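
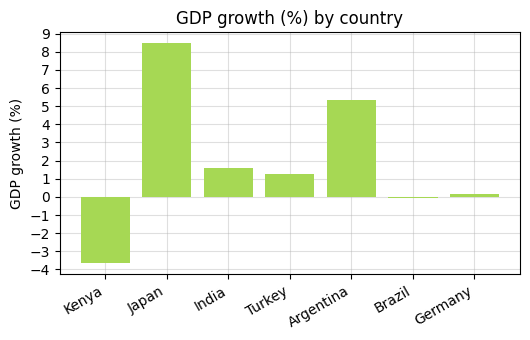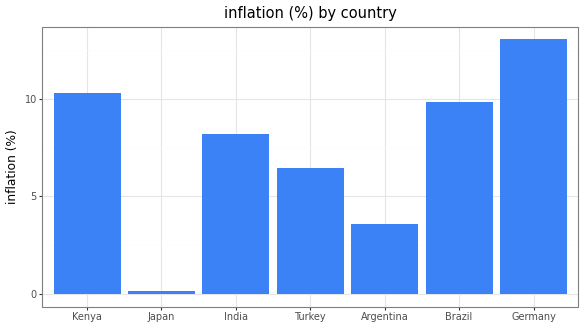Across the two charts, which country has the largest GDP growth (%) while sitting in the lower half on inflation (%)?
Japan

Chart 2 median inflation (%) ≈ 8; below-median countries: Japan, Turkey, Argentina. Among those, Japan has the highest GDP growth (%) (≈ 8).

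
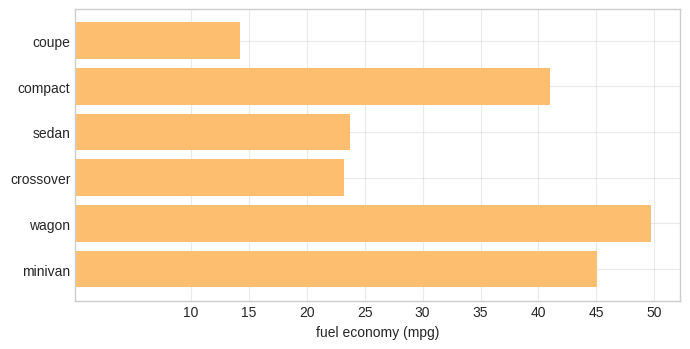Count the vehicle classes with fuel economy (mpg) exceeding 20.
5

Above 20: compact, sedan, crossover, wagon, minivan.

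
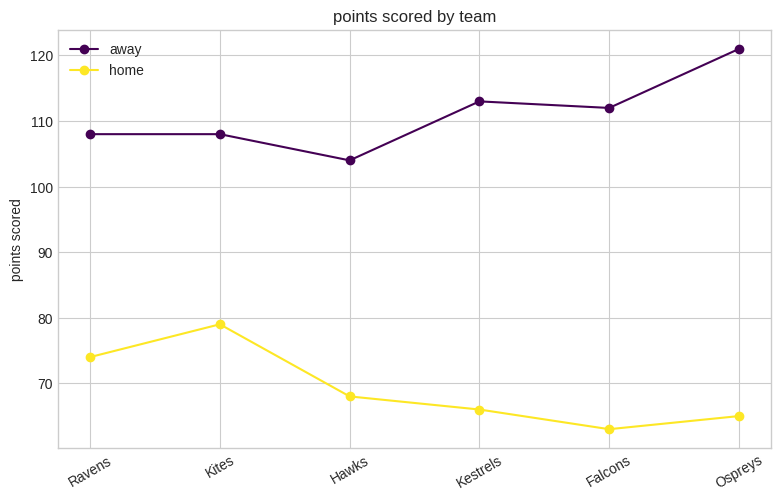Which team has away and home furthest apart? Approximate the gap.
Ospreys: away ≈ 120, home ≈ 65 → gap ≈ 55. Next-largest (Falcons) is only ≈ 45.

Ospreys, ≈ 55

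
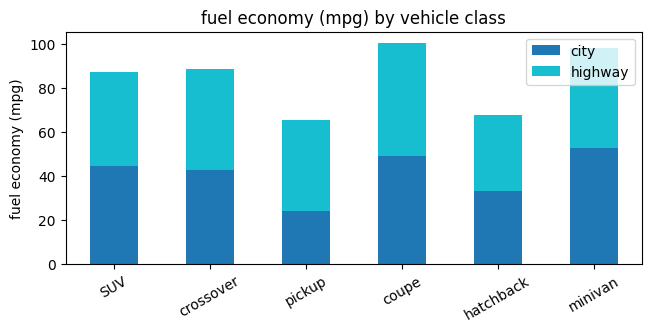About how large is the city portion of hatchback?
≈ 30

city top ≈ 30, bottom ≈ 0; segment ≈ 30.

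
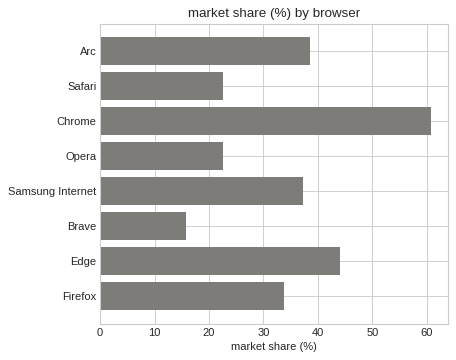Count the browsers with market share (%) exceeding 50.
Above 50: Chrome.

1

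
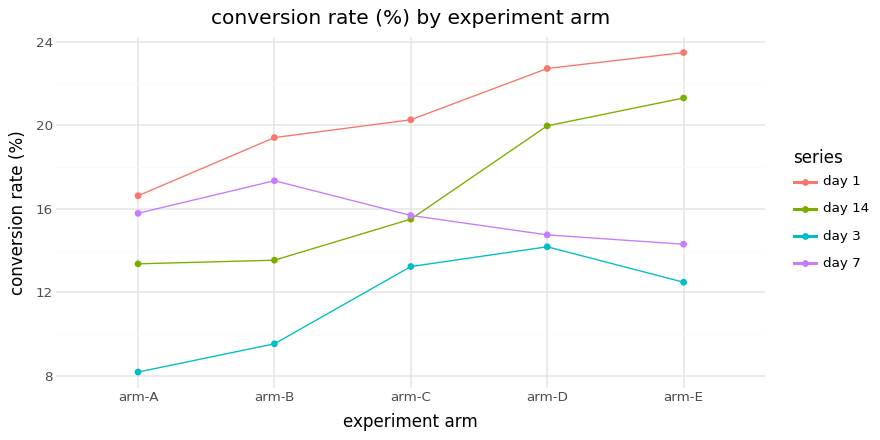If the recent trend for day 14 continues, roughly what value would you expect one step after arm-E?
≈ 25

Last three: 16, 20, 22 → slope ≈ 3/step → next ≈ 25.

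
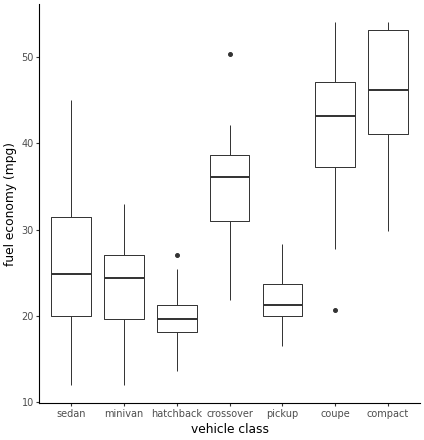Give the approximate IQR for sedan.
≈ 10

Q3 ≈ 30, Q1 ≈ 20; IQR ≈ 10.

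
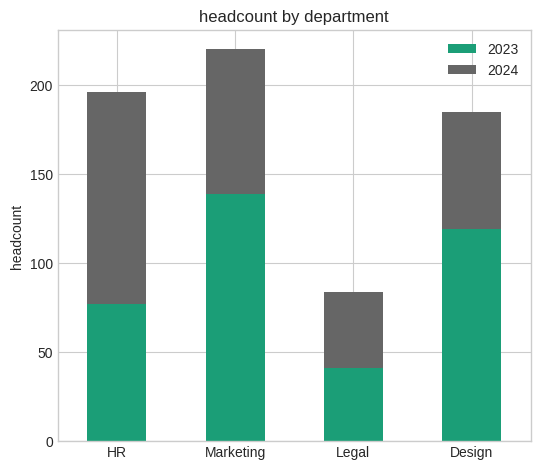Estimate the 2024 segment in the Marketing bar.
≈ 80

2024 top ≈ 220, bottom ≈ 140; segment ≈ 80.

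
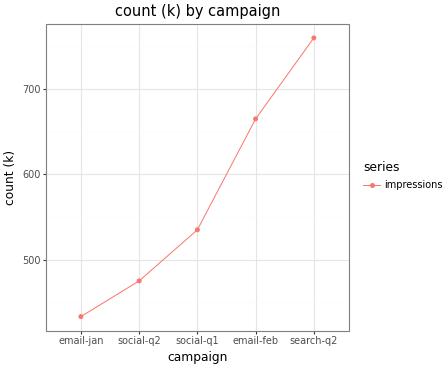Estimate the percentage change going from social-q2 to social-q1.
social-q2 ≈ 500, social-q1 ≈ 550; (550 − 500) / 500 ≈ +10%.

≈ +10%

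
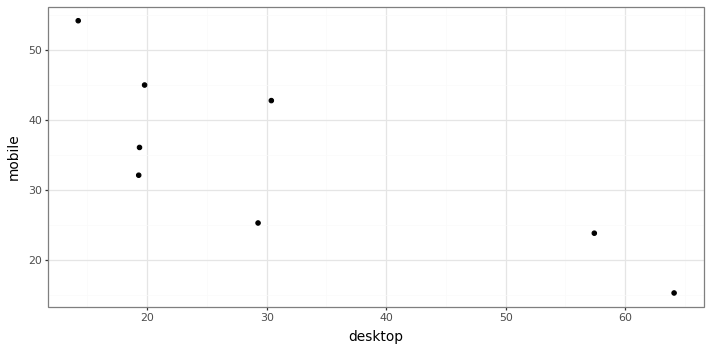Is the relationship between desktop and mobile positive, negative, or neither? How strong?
Points are negatively correlated; strong (|r| ≈ 0.8).

negative, strong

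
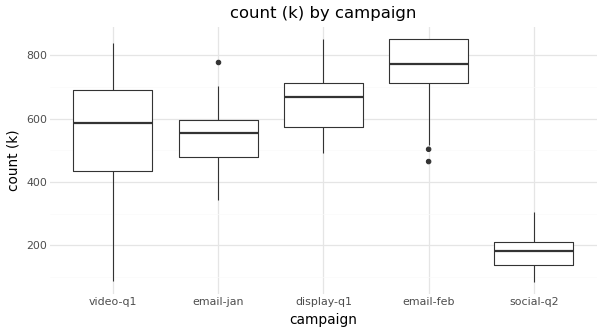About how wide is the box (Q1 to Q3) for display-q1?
Q3 ≈ 700, Q1 ≈ 550; IQR ≈ 150.

≈ 150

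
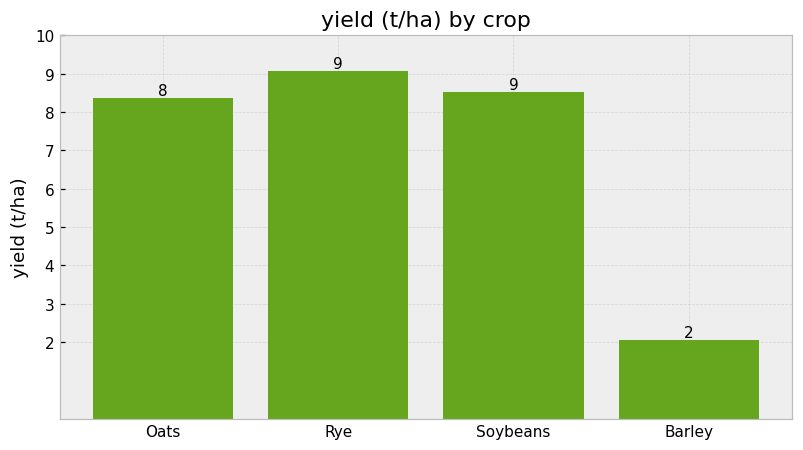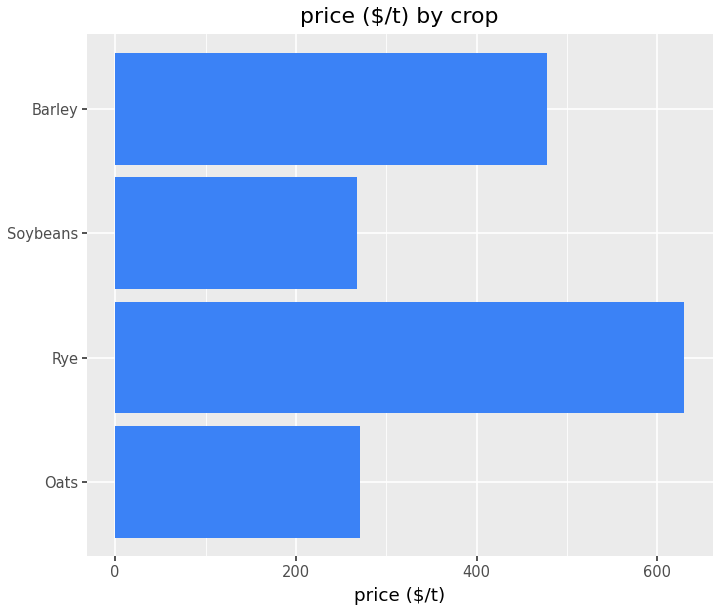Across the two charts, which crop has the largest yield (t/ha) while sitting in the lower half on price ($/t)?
Chart 2 median price ($/t) ≈ 400; below-median crops: Oats, Soybeans. Among those, Soybeans has the highest yield (t/ha) (≈ 9).

Soybeans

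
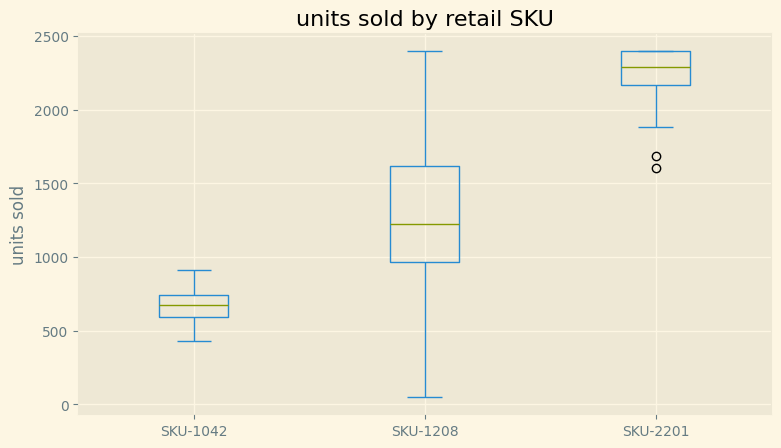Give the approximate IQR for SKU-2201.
≈ 200

Q3 ≈ 2400, Q1 ≈ 2200; IQR ≈ 200.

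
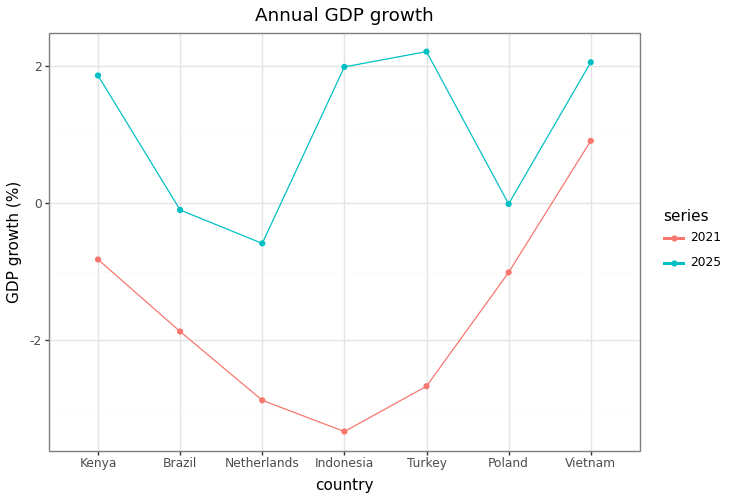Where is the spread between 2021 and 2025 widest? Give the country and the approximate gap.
Indonesia: 2021 ≈ -3.5, 2025 ≈ 2.0 → gap ≈ 5.5. Next-largest (Turkey) is only ≈ 4.5.

Indonesia, ≈ 5.5 %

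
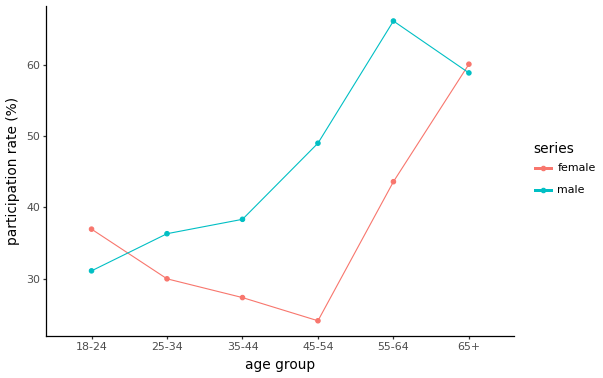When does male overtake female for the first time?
18-24: male ≈ 30 vs female ≈ 35 (not yet); 25-34: male ≈ 35 vs female ≈ 30 (first crossover).

25-34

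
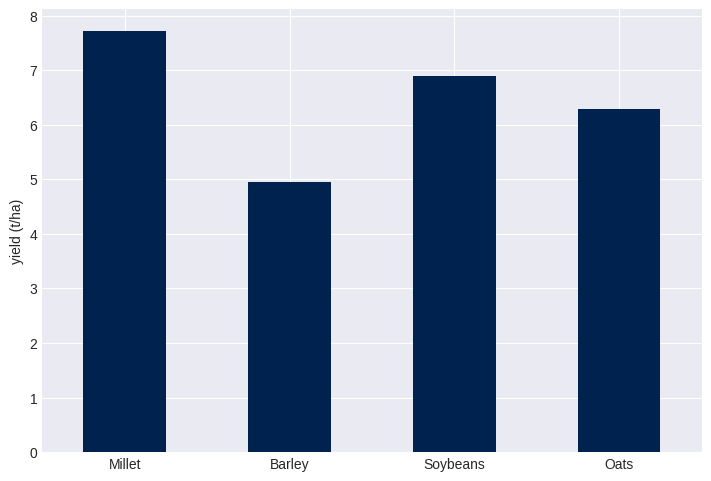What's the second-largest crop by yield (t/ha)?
Top 3: Millet ≈ 8, Soybeans ≈ 7, Oats ≈ 6.

Soybeans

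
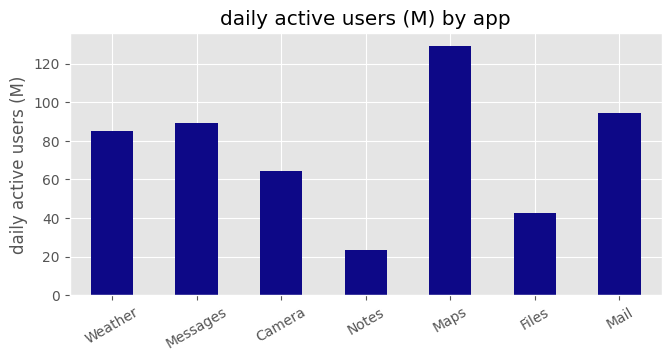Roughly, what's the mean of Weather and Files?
(80 + 40) / 2 ≈ 60.

≈ 60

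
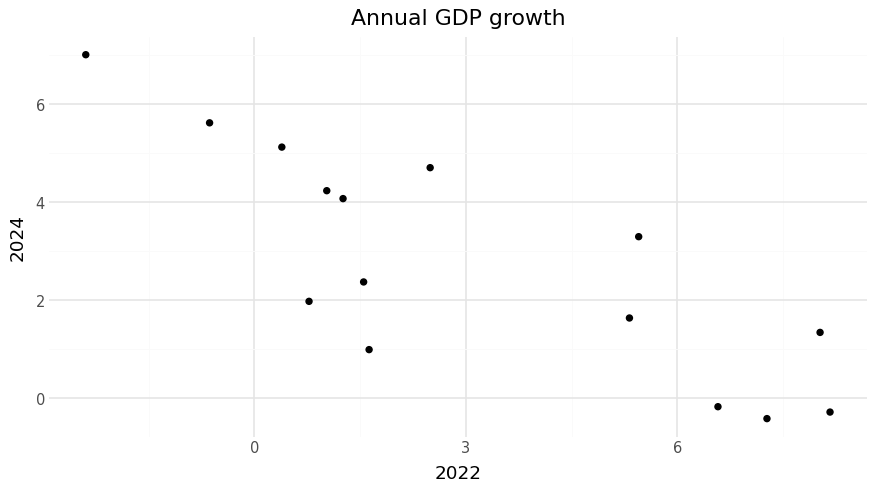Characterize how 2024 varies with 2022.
negative, strong

Points are negatively correlated; strong (|r| ≈ 0.8).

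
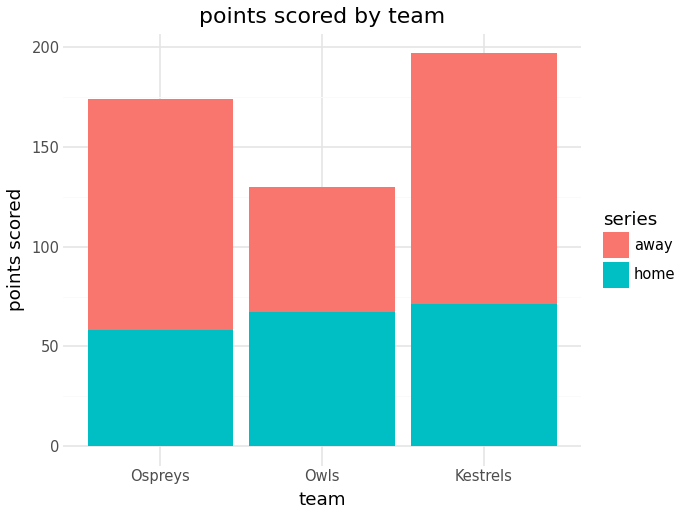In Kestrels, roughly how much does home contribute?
home top ≈ 80, bottom ≈ 0; segment ≈ 80.

≈ 80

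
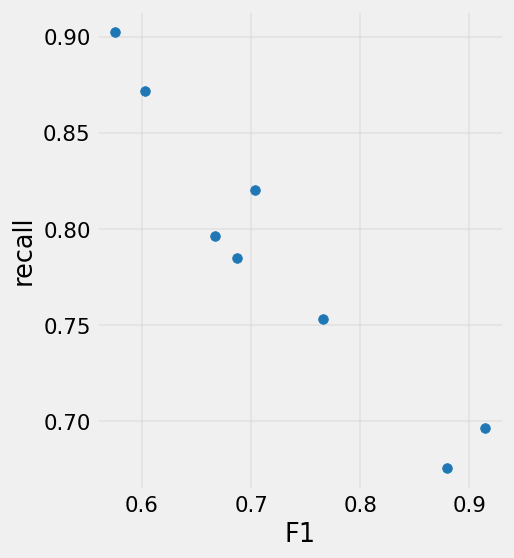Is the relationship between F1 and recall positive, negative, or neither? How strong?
Points are negatively correlated; strong (|r| ≈ 1.0).

negative, strong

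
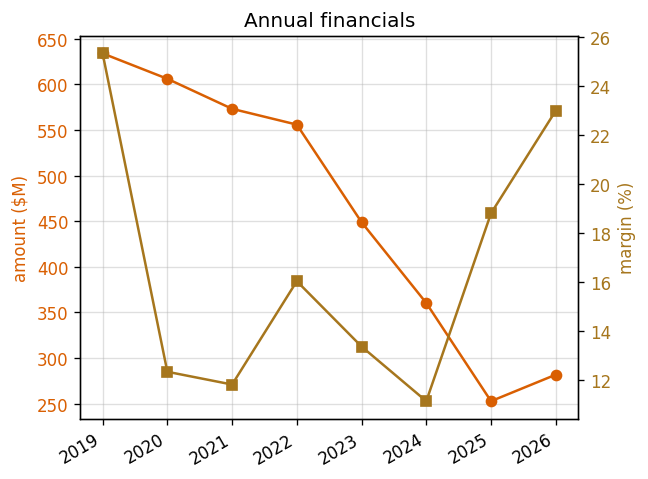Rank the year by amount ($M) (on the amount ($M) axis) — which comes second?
2020

Top 3 (on the amount ($M) axis): 2019 ≈ 650, 2020 ≈ 600, 2021 ≈ 550.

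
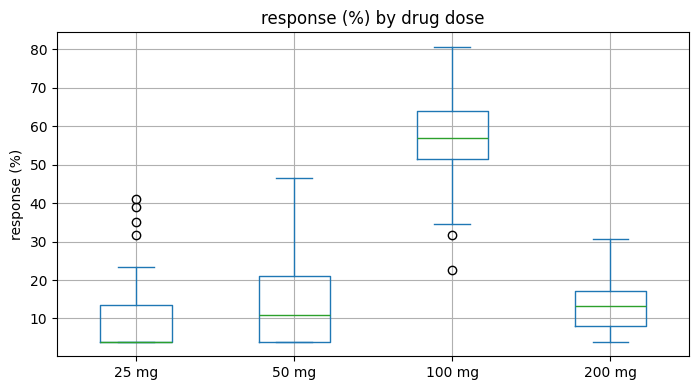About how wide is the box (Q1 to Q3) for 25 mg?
Q3 ≈ 15, Q1 ≈ 5; IQR ≈ 10.

≈ 10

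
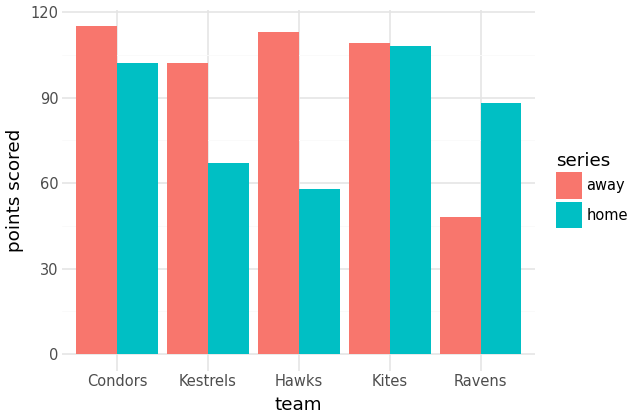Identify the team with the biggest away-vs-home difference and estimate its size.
Hawks, ≈ 50

Hawks: away ≈ 110, home ≈ 60 → gap ≈ 50. Next-largest (Ravens) is only ≈ 40.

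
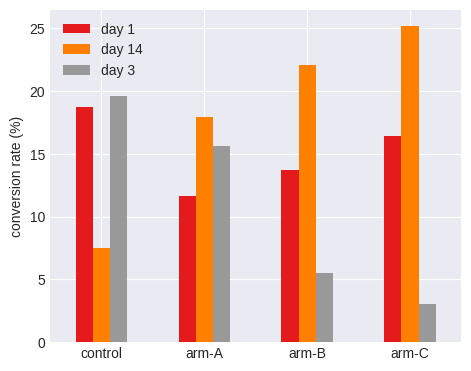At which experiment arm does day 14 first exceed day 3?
control: day 14 ≈ 5 vs day 3 ≈ 20 (not yet); arm-A: day 14 ≈ 20 vs day 3 ≈ 15 (first crossover).

arm-A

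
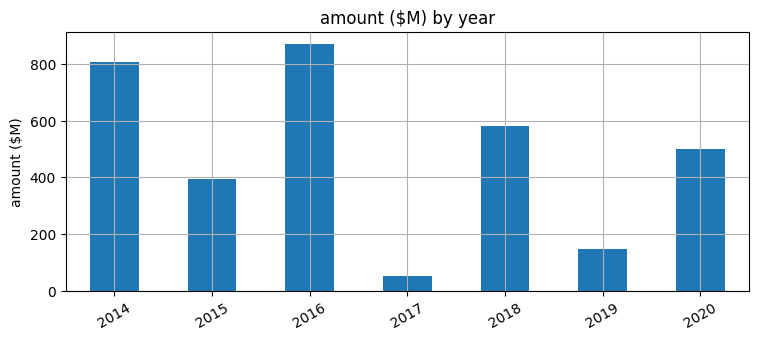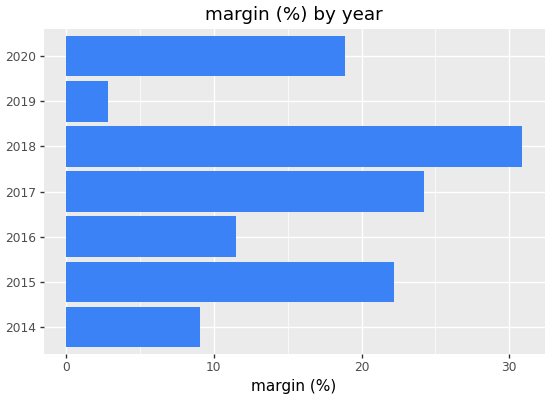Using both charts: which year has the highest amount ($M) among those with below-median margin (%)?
2016

Chart 2 median margin (%) ≈ 20; below-median years: 2014, 2016, 2019. Among those, 2016 has the highest amount ($M) (≈ 900).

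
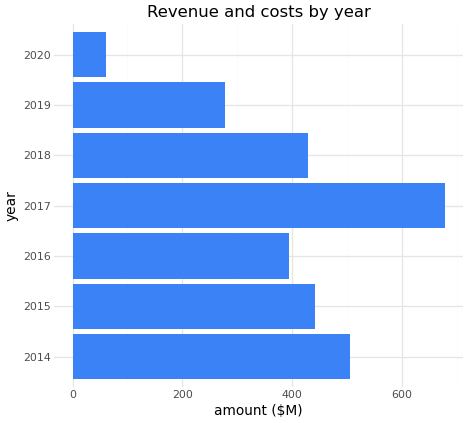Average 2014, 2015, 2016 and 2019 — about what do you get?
≈ 400

(500 + 400 + 400 + 300) / 4 ≈ 400.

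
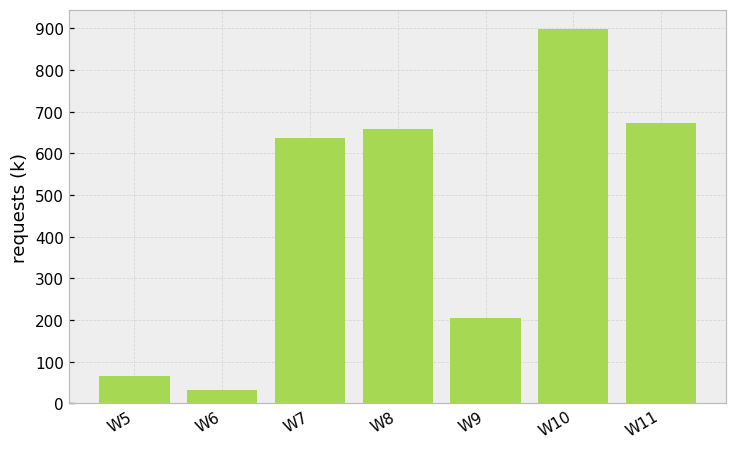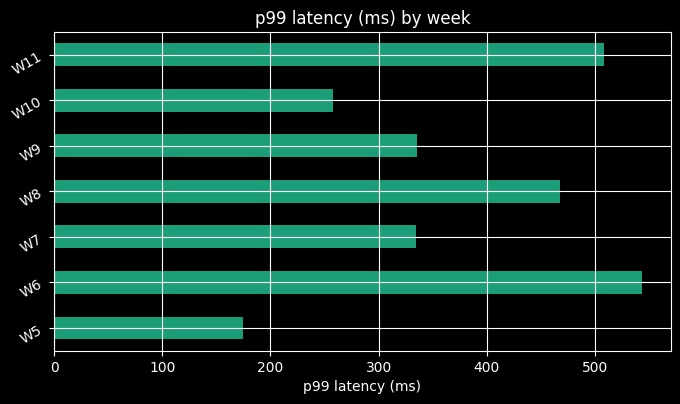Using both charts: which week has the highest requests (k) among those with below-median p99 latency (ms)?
W10

Chart 2 median p99 latency (ms) ≈ 350; below-median weeks: W5, W7, W10. Among those, W10 has the highest requests (k) (≈ 900).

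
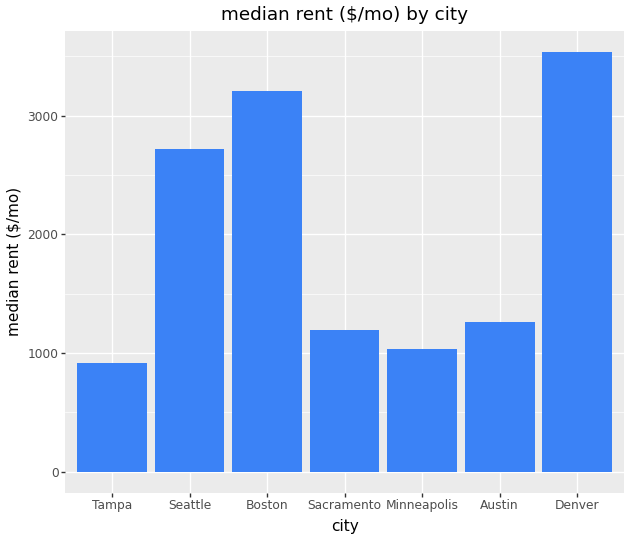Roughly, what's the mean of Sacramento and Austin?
(1000 + 1500) / 2 ≈ 1250.

≈ 1250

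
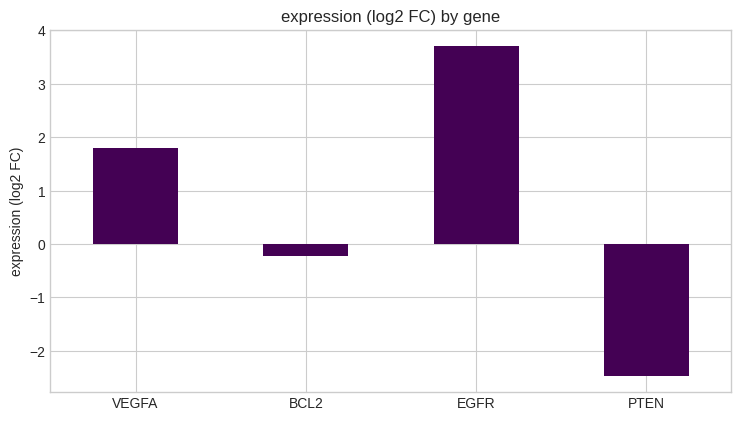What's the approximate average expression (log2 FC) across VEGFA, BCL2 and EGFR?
(2 + 0 + 4) / 3 ≈ 2.

≈ 2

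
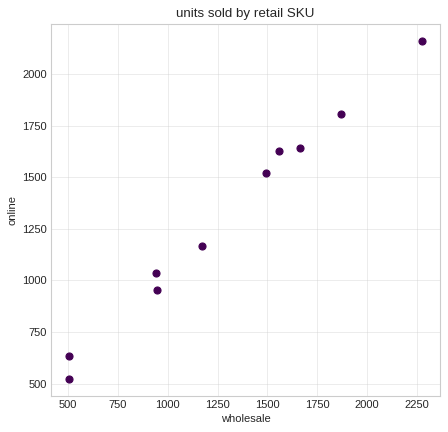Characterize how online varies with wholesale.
positive, strong

Points are positively correlated; strong (|r| ≈ 1.0).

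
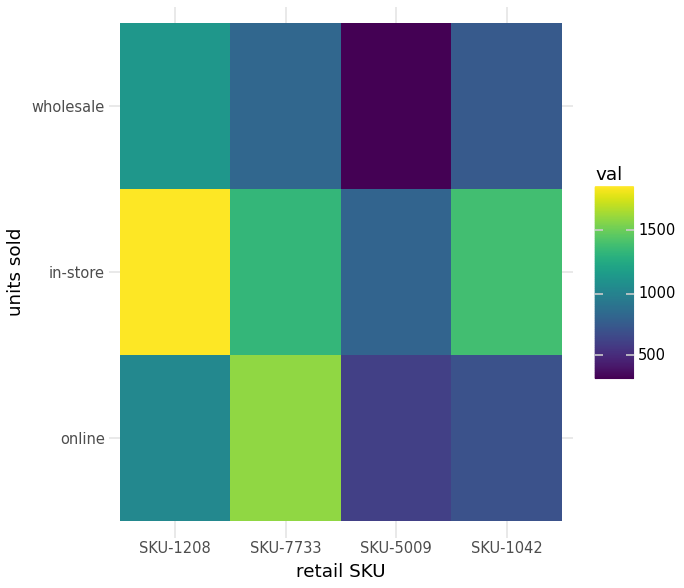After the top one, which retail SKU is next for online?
Top 3 for online: SKU-7733 ≈ 1600, SKU-1208 ≈ 1000, SKU-1042 ≈ 600.

SKU-1208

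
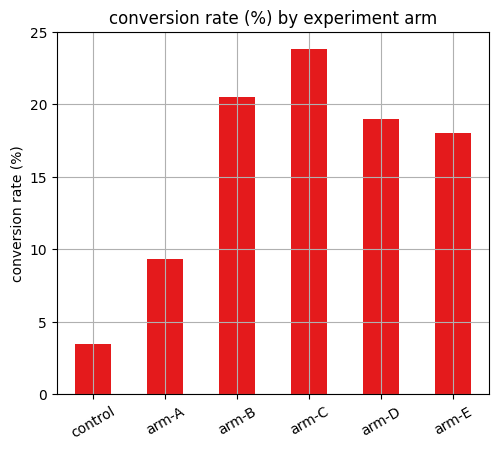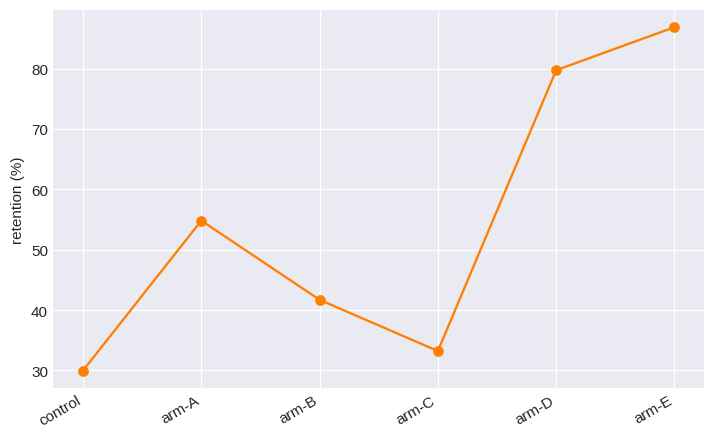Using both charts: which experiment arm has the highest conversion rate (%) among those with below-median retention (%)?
Chart 2 median retention (%) ≈ 50; below-median experiment arms: control, arm-B, arm-C. Among those, arm-C has the highest conversion rate (%) (≈ 25).

arm-C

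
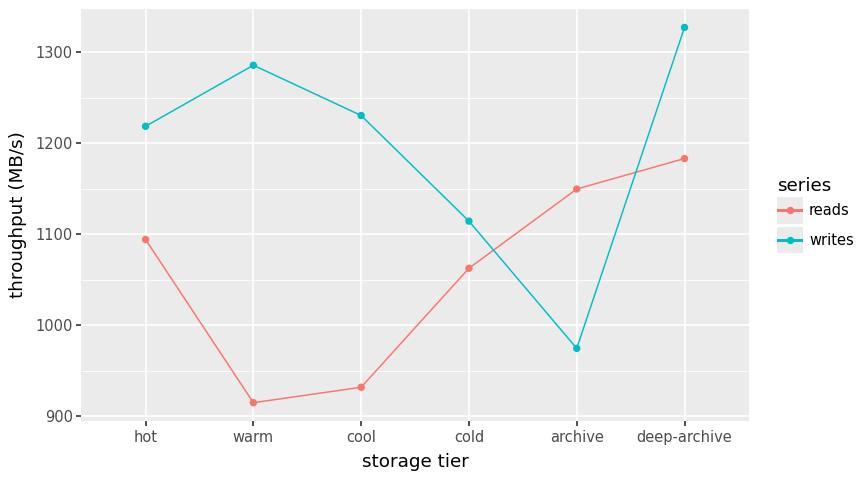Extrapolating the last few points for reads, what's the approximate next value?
≈ 1275

Last three: 1050, 1150, 1200 → slope ≈ 75/step → next ≈ 1275.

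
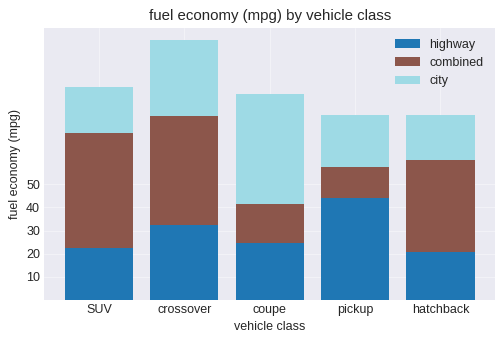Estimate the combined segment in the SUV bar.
≈ 50

combined top ≈ 70, bottom ≈ 20; segment ≈ 50.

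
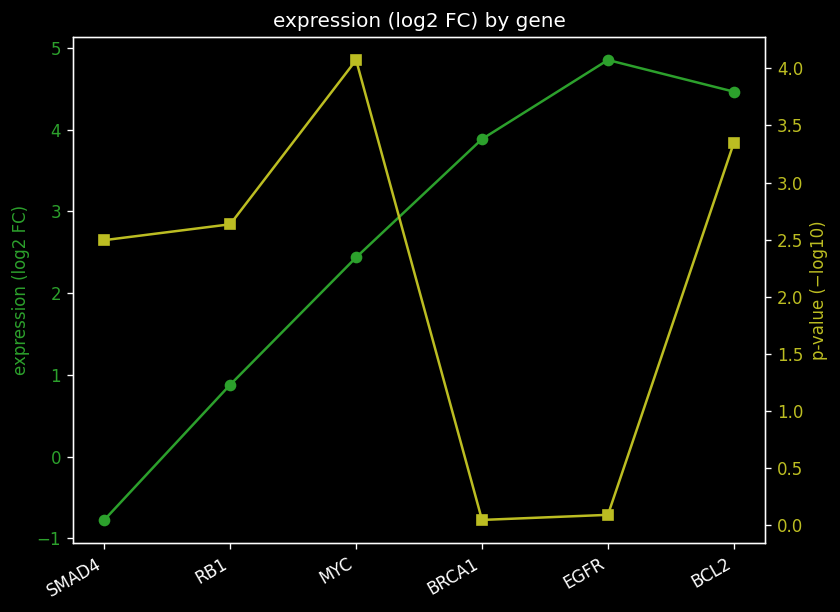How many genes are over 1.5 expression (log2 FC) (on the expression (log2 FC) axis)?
4

Above 1.5: MYC, BRCA1, EGFR, BCL2.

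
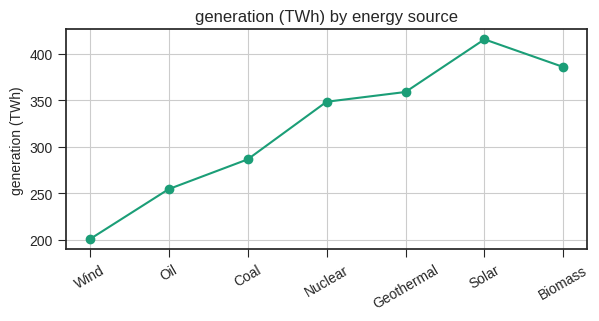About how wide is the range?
≈ 220

Max Solar ≈ 420, min Wind ≈ 200; range ≈ 220.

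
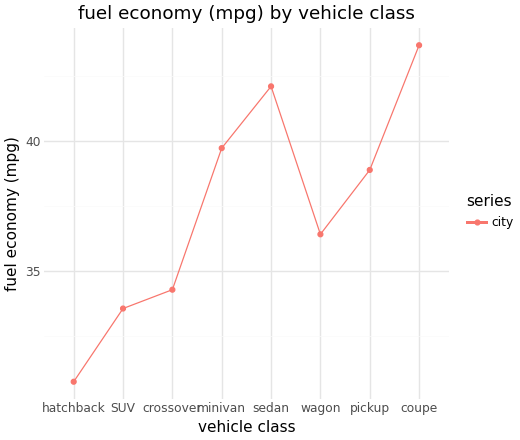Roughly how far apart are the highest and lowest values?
≈ 14

Max coupe ≈ 44, min hatchback ≈ 30; range ≈ 14.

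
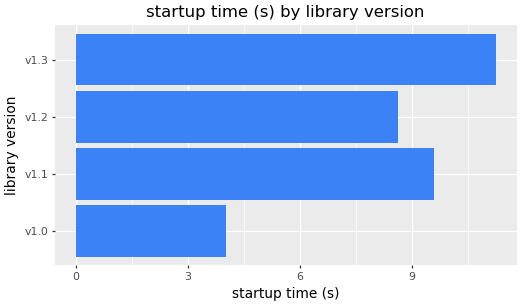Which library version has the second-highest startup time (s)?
Top 3: v1.3 ≈ 11, v1.1 ≈ 10, v1.2 ≈ 9.

v1.1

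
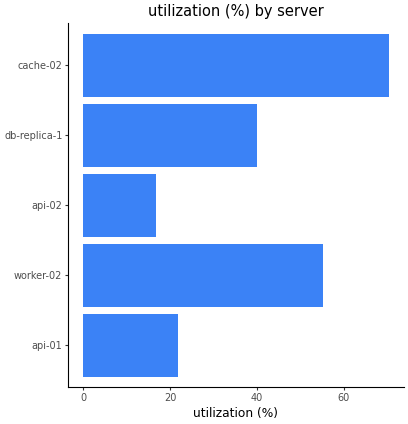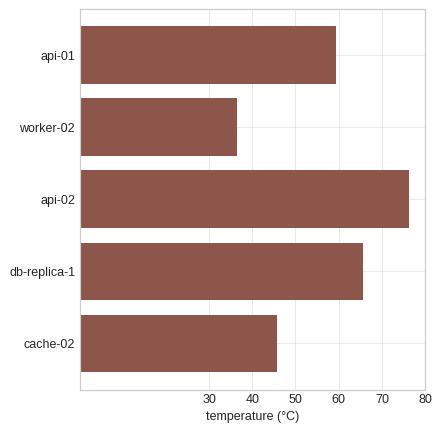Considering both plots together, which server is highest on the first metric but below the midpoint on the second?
Chart 2 median temperature (°C) ≈ 60; below-median servers: worker-02, cache-02. Among those, cache-02 has the highest utilization (%) (≈ 70).

cache-02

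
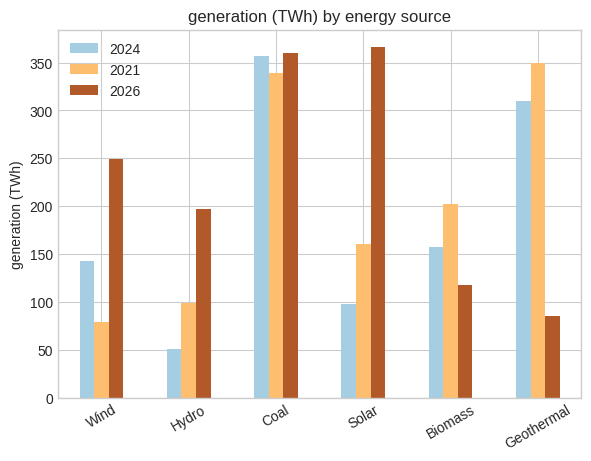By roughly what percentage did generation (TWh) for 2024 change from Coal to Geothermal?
Coal ≈ 350, Geothermal ≈ 300; (300 − 350) / 350 ≈ -14.3%.

≈ -14.3%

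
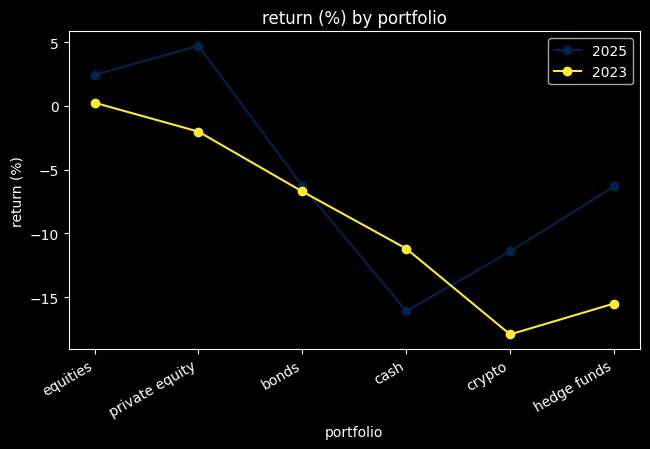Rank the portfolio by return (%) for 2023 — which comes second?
Top 3 for 2023: equities ≈ 0, private equity ≈ -2, bonds ≈ -6.

private equity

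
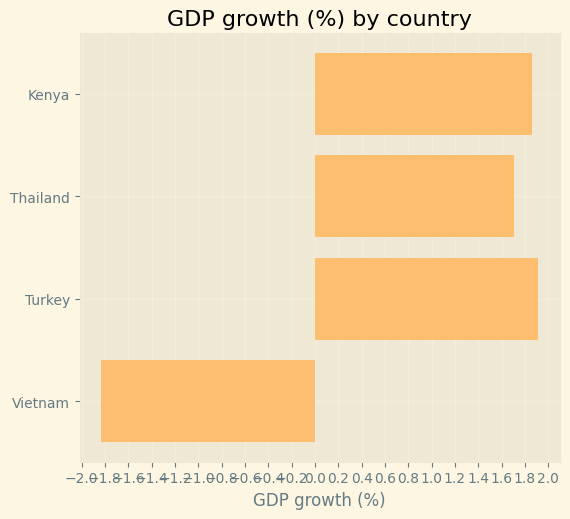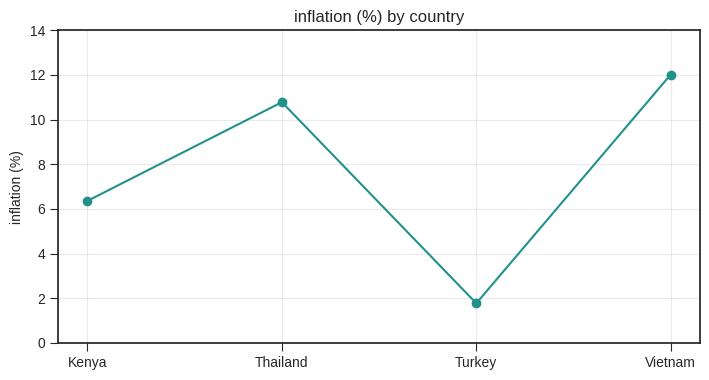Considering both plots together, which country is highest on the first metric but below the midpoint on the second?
Turkey

Chart 2 median inflation (%) ≈ 8; below-median countries: Kenya, Turkey. Among those, Turkey has the highest GDP growth (%) (≈ 2).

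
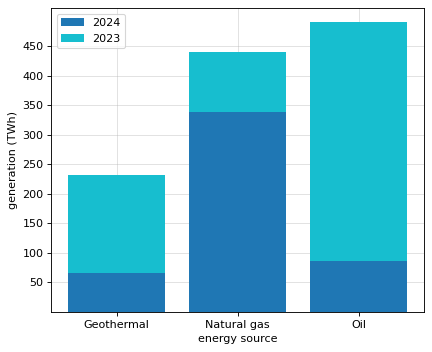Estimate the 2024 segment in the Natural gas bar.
≈ 350

2024 top ≈ 350, bottom ≈ 0; segment ≈ 350.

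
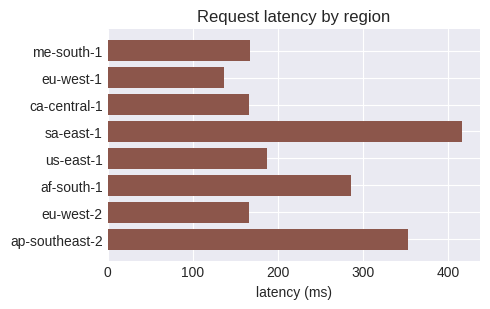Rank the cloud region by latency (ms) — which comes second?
Top 3: sa-east-1 ≈ 400, ap-southeast-2 ≈ 350, af-south-1 ≈ 300.

ap-southeast-2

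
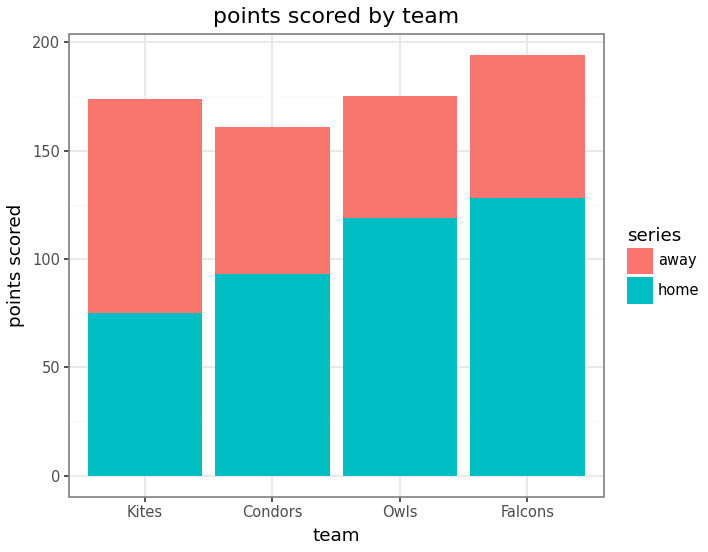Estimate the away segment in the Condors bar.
≈ 60

away top ≈ 160, bottom ≈ 100; segment ≈ 60.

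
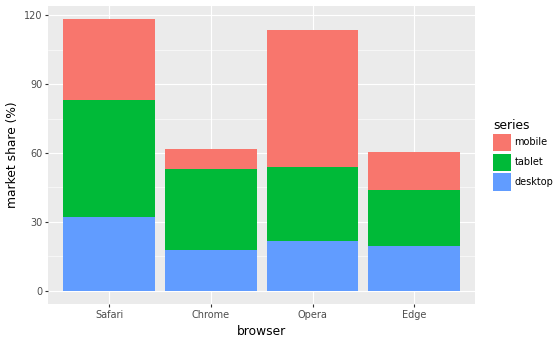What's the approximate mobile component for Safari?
≈ 40

mobile top ≈ 120, bottom ≈ 80; segment ≈ 40.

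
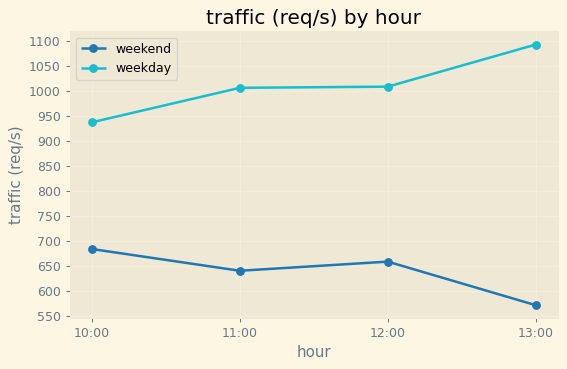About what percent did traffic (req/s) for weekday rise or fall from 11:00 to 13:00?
11:00 ≈ 1000, 13:00 ≈ 1100; (1100 − 1000) / 1000 ≈ +10%.

≈ +10%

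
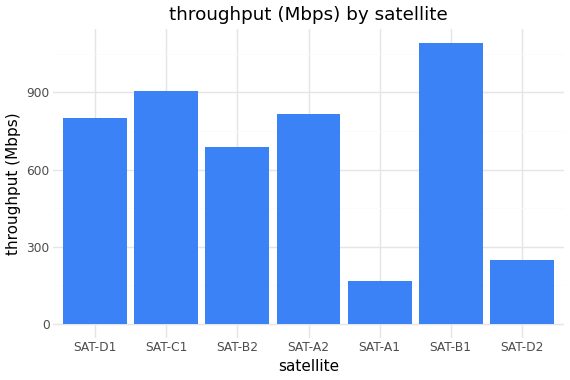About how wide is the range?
≈ 900

Max SAT-B1 ≈ 1100, min SAT-A1 ≈ 200; range ≈ 900.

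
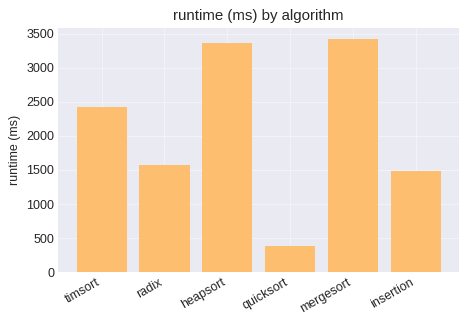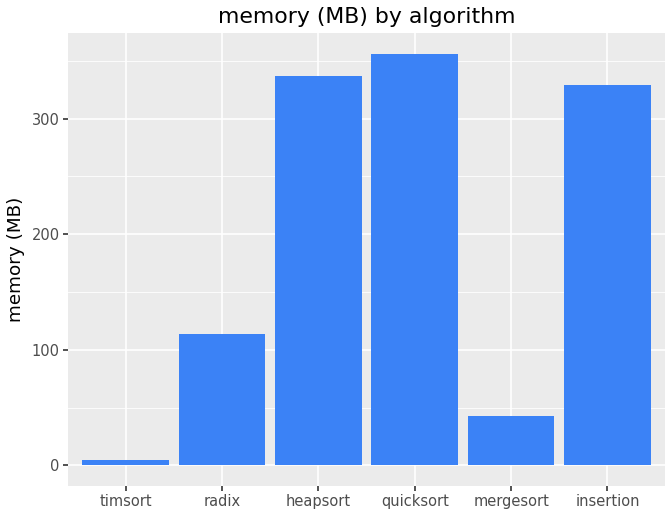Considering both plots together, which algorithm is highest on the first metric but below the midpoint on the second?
mergesort

Chart 2 median memory (MB) ≈ 200; below-median algorithms: timsort, radix, mergesort. Among those, mergesort has the highest runtime (ms) (≈ 3500).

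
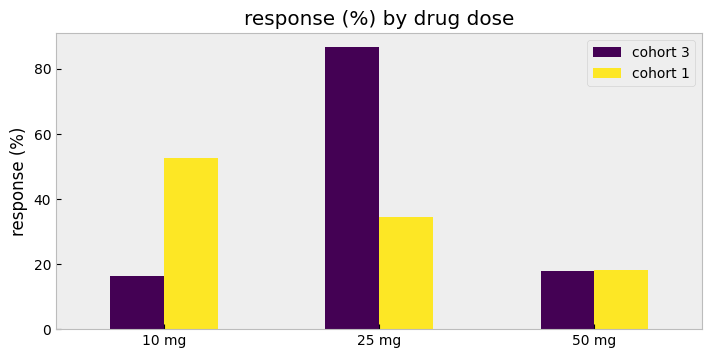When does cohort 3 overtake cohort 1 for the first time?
10 mg: cohort 3 ≈ 20 vs cohort 1 ≈ 50 (not yet); 25 mg: cohort 3 ≈ 90 vs cohort 1 ≈ 30 (first crossover).

25 mg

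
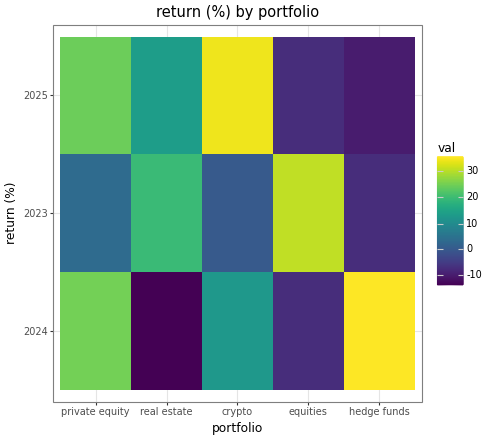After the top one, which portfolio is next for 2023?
Top 3 for 2023: equities ≈ 30, real estate ≈ 20, private equity ≈ 5.

real estate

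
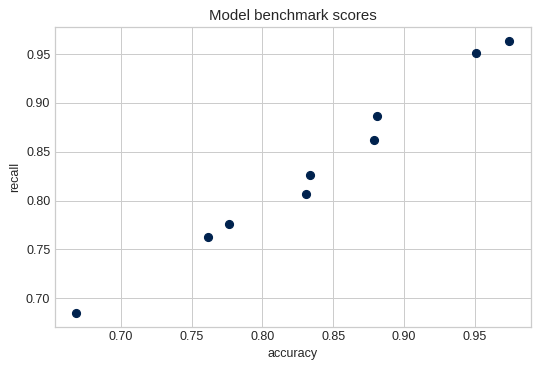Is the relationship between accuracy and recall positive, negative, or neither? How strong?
positive, strong

Points are positively correlated; strong (|r| ≈ 1.0).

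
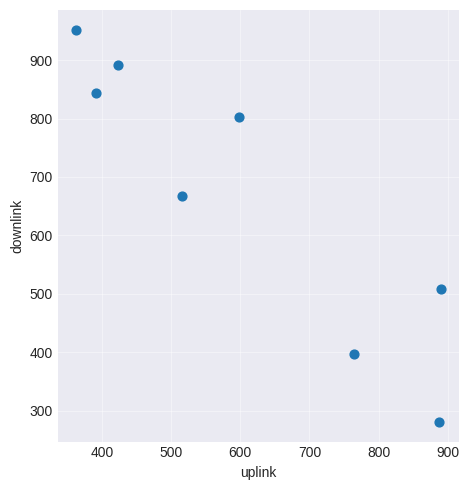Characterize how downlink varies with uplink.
Points are negatively correlated; strong (|r| ≈ 0.9).

negative, strong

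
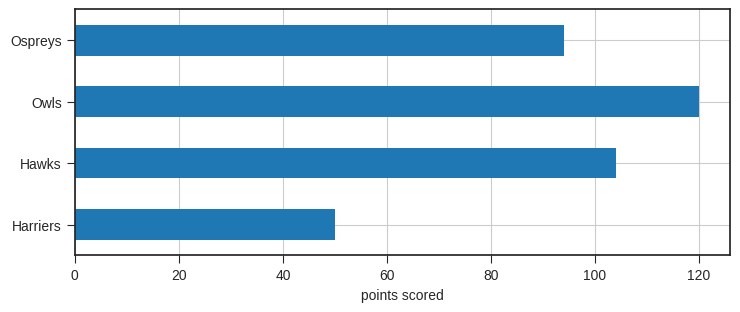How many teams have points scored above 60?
3

Above 60: Hawks, Owls, Ospreys.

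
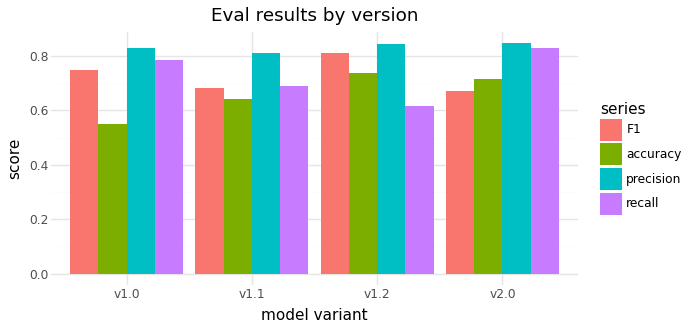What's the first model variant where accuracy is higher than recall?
v1.2

v1.1: accuracy ≈ 0.6 vs recall ≈ 0.7 (not yet); v1.2: accuracy ≈ 0.7 vs recall ≈ 0.6 (first crossover).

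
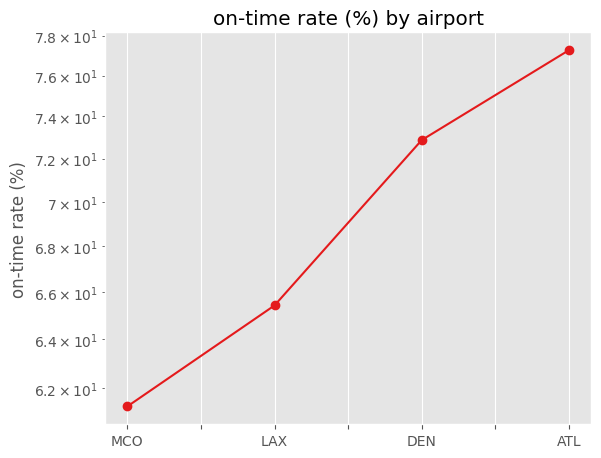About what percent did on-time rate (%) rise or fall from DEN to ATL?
DEN ≈ 72, ATL ≈ 78; (78 − 72) / 72 ≈ +8.3%.

≈ +8.3%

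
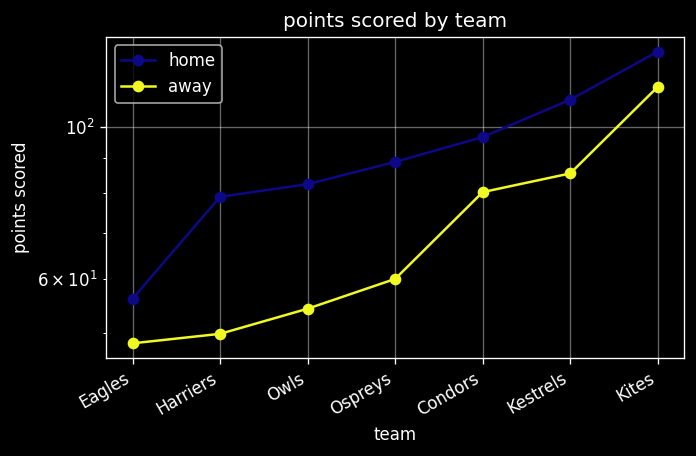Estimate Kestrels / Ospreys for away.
≈ 1.5×

Kestrels ≈ 90, Ospreys ≈ 60; 90/60 ≈ 1.5.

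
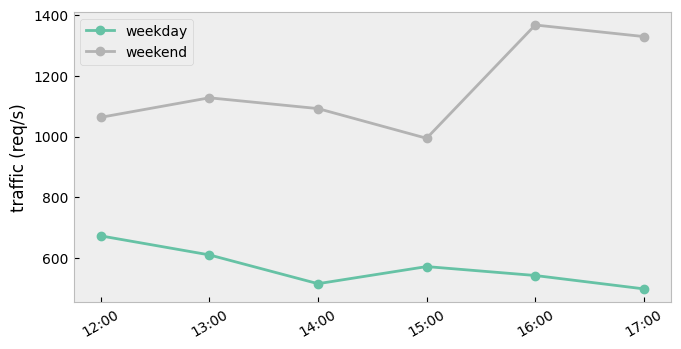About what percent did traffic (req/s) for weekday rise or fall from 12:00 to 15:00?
12:00 ≈ 700, 15:00 ≈ 600; (600 − 700) / 700 ≈ -14.3%.

≈ -14.3%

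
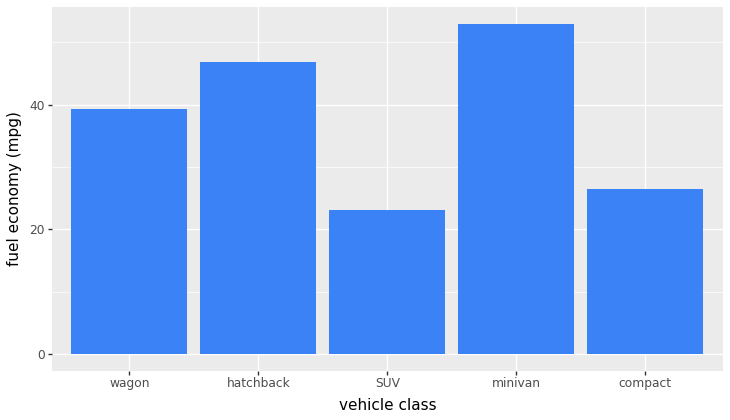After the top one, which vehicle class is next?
hatchback

Top 3: minivan ≈ 55, hatchback ≈ 45, wagon ≈ 40.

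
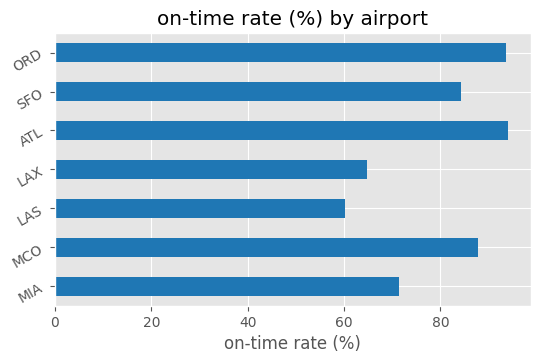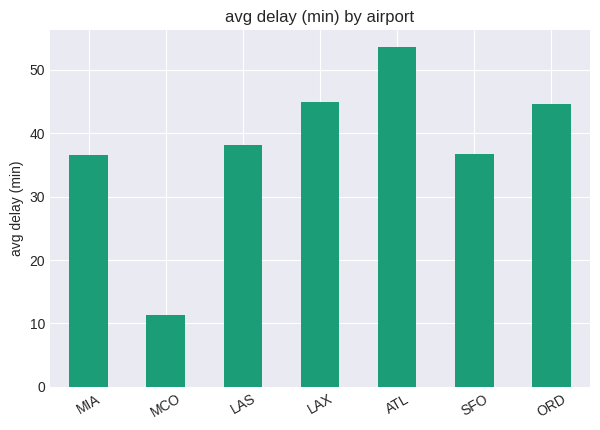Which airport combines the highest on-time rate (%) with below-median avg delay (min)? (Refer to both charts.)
Chart 2 median avg delay (min) ≈ 40; below-median airports: MIA, MCO, SFO. Among those, MCO has the highest on-time rate (%) (≈ 90).

MCO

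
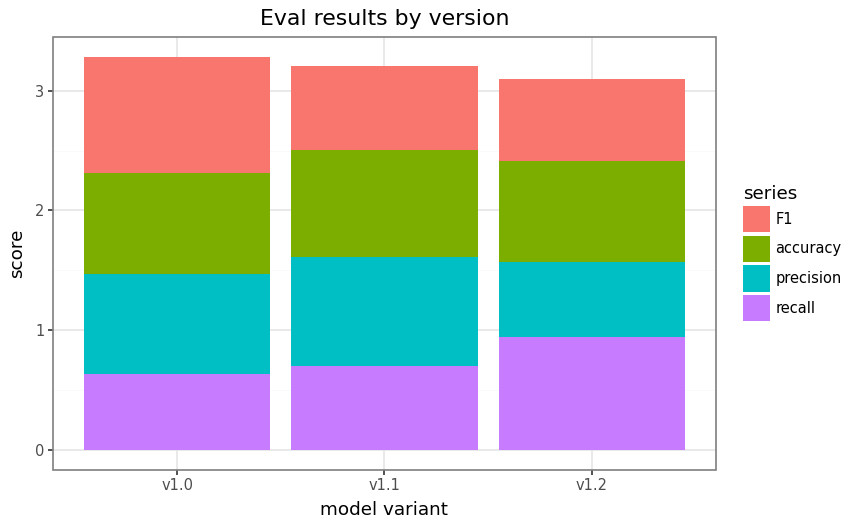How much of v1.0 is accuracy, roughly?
accuracy top ≈ 2.5, bottom ≈ 1.5; segment ≈ 1.0.

≈ 1.0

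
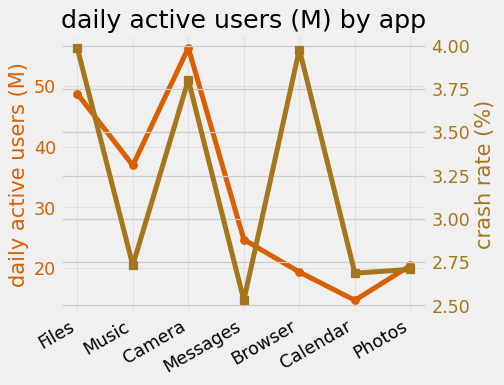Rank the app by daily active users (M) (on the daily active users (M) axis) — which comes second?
Files

Top 3 (on the daily active users (M) axis): Camera ≈ 55, Files ≈ 50, Music ≈ 35.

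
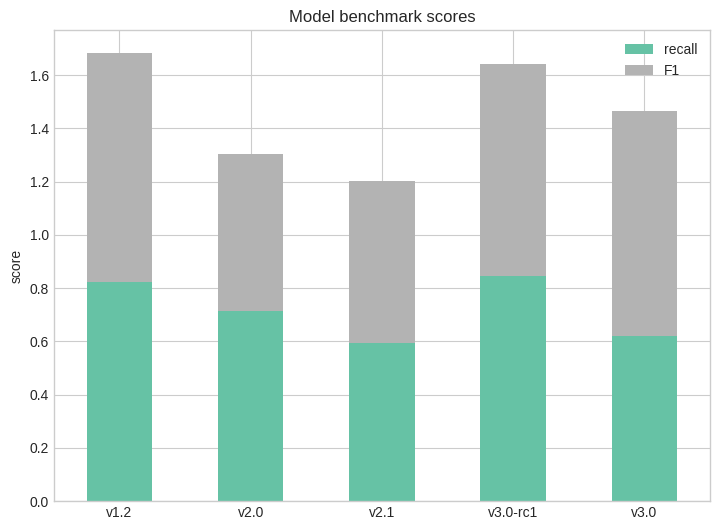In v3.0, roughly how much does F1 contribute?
≈ 0.8

F1 top ≈ 1.4, bottom ≈ 0.6; segment ≈ 0.8.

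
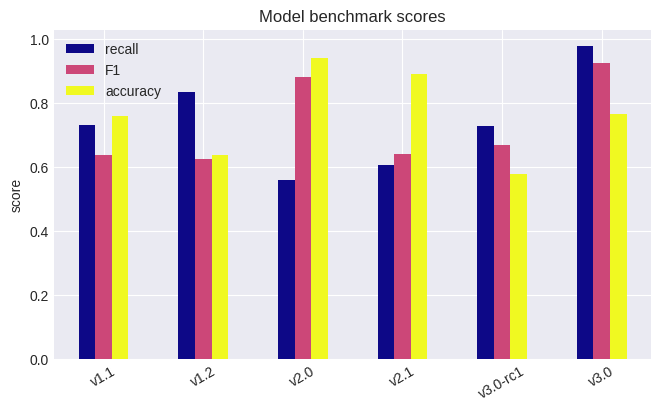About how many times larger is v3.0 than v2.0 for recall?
v3.0 ≈ 1.0, v2.0 ≈ 0.6; 1.0/0.6 ≈ 1.67.

≈ 1.67×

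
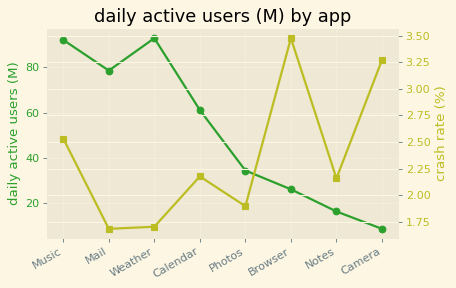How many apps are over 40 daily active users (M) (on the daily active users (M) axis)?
Above 40: Music, Mail, Weather, Calendar.

4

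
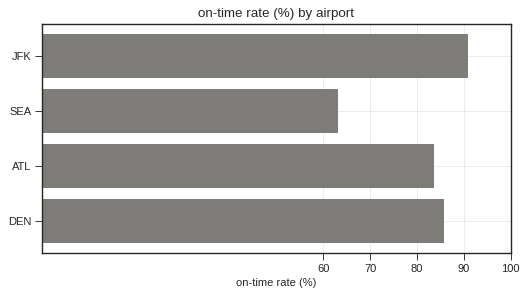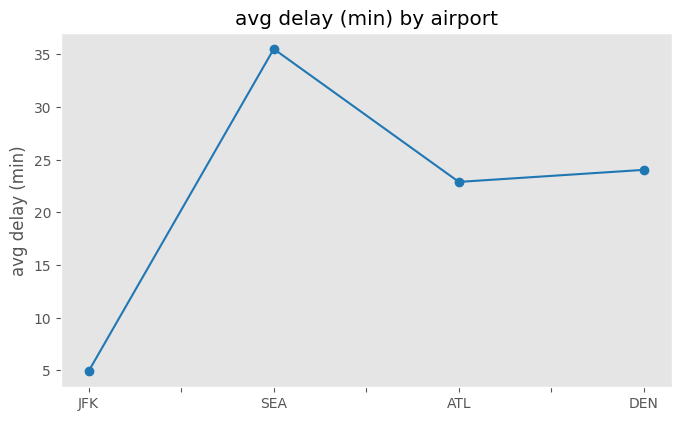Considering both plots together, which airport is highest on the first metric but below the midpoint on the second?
Chart 2 median avg delay (min) ≈ 25; below-median airports: JFK, ATL. Among those, JFK has the highest on-time rate (%) (≈ 90).

JFK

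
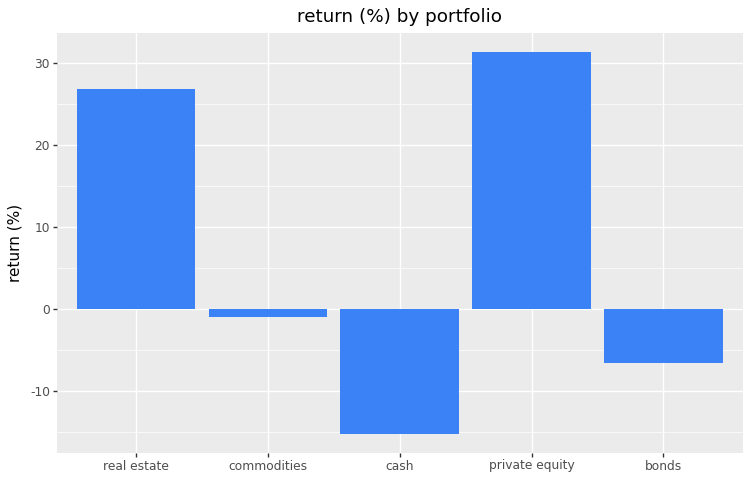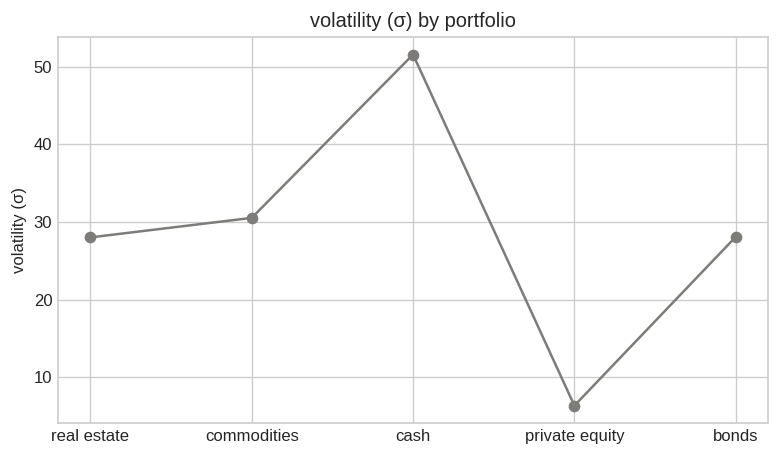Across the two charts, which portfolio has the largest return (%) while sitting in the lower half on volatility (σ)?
Chart 2 median volatility (σ) ≈ 30; below-median portfolios: real estate, private equity. Among those, private equity has the highest return (%) (≈ 30).

private equity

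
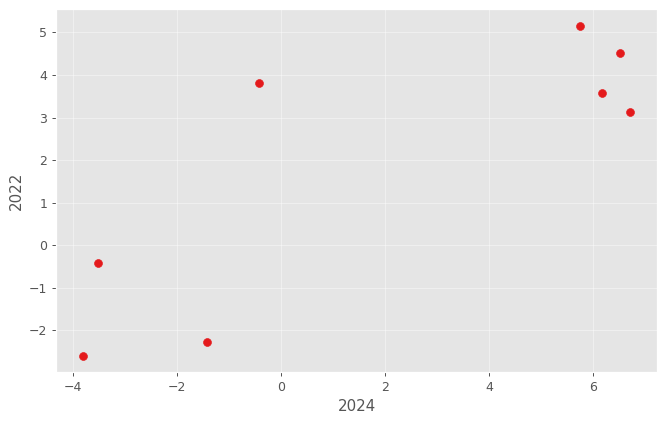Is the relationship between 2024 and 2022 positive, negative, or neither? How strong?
positive, strong

Points are positively correlated; strong (|r| ≈ 0.8).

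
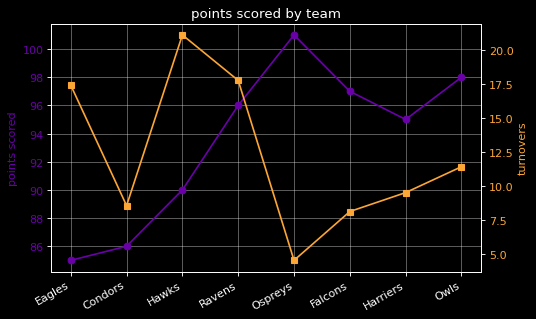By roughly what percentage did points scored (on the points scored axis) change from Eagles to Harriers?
≈ +14.3%

Eagles ≈ 84, Harriers ≈ 96; (96 − 84) / 84 ≈ +14.3%.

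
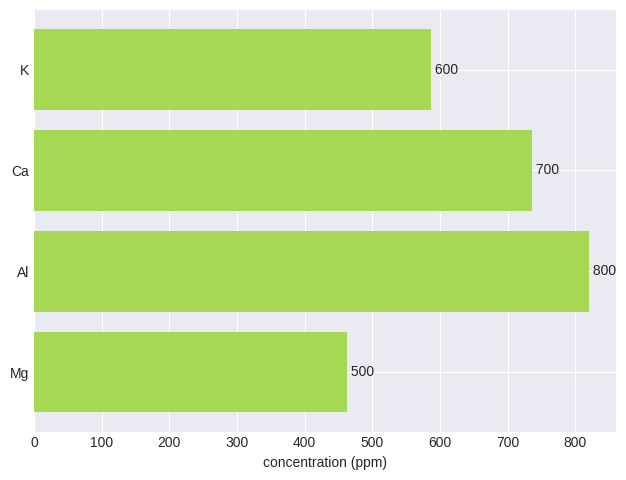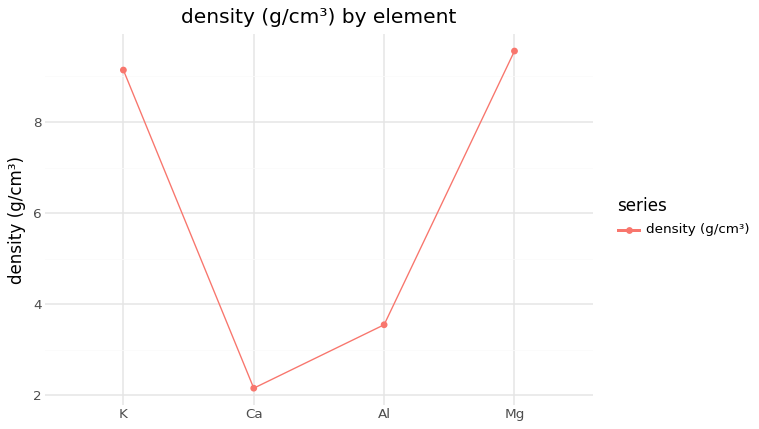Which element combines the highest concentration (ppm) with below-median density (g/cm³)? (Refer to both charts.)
Al

Chart 2 median density (g/cm³) ≈ 6; below-median elements: Ca, Al. Among those, Al has the highest concentration (ppm) (≈ 800).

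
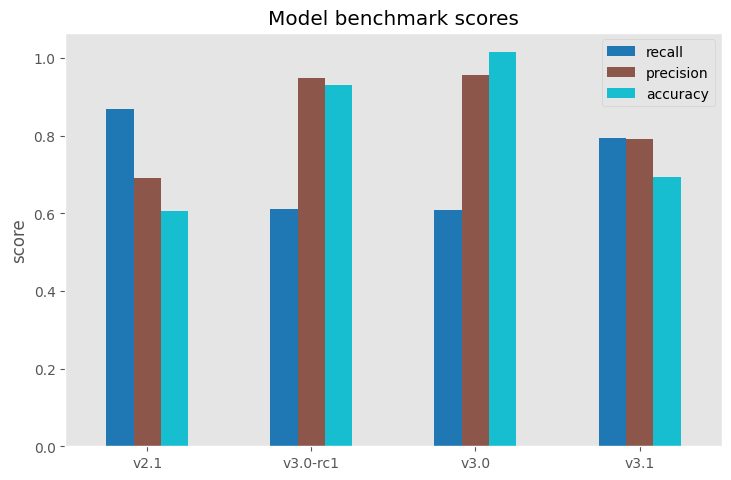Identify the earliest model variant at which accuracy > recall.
v3.0-rc1

v2.1: accuracy ≈ 0.6 vs recall ≈ 0.9 (not yet); v3.0-rc1: accuracy ≈ 0.9 vs recall ≈ 0.6 (first crossover).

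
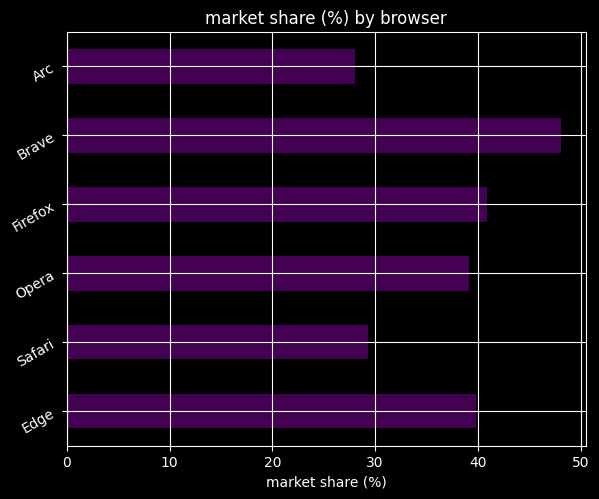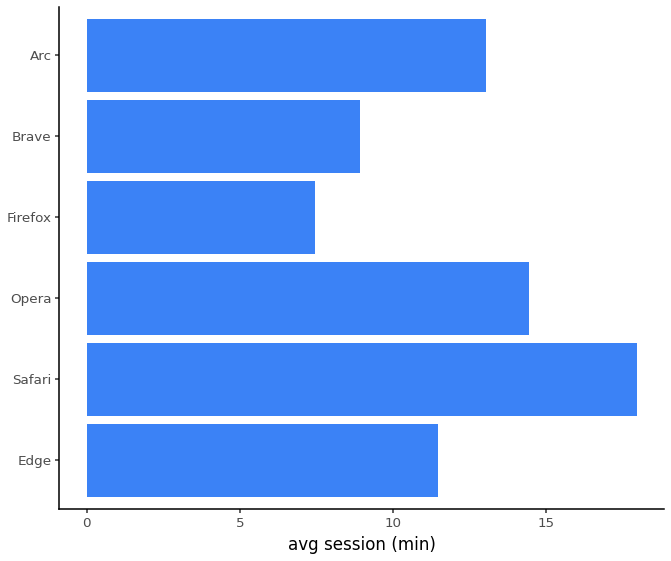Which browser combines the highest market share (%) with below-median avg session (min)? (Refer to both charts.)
Chart 2 median avg session (min) ≈ 12; below-median browsers: Edge, Firefox, Brave. Among those, Brave has the highest market share (%) (≈ 50).

Brave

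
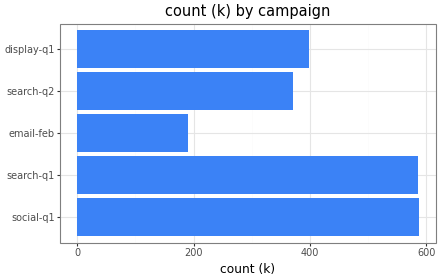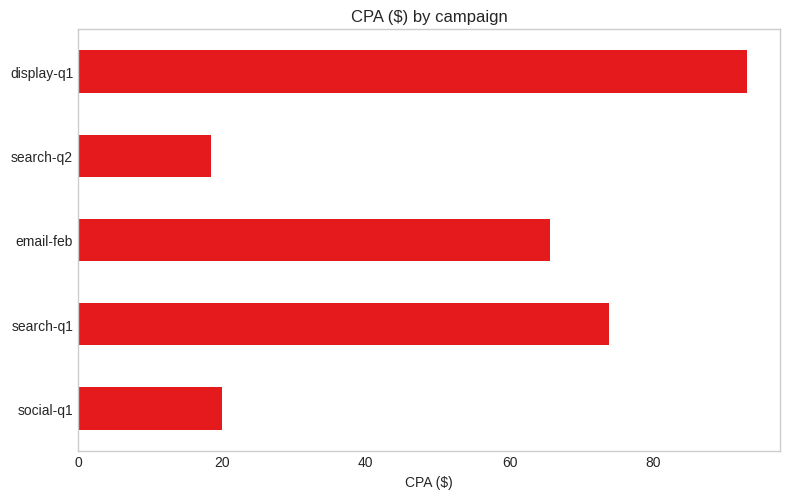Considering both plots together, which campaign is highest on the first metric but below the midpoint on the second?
Chart 2 median CPA ($) ≈ 70; below-median campaigns: social-q1, search-q2. Among those, social-q1 has the highest count (k) (≈ 600).

social-q1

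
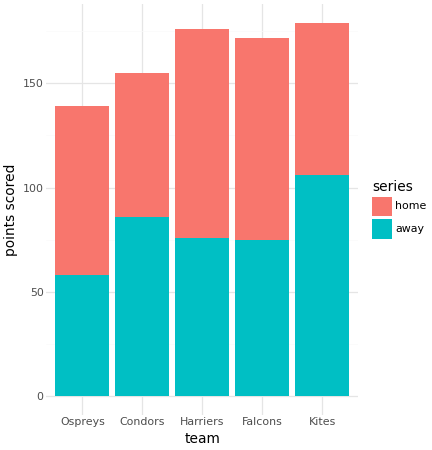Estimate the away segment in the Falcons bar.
≈ 80

away top ≈ 80, bottom ≈ 0; segment ≈ 80.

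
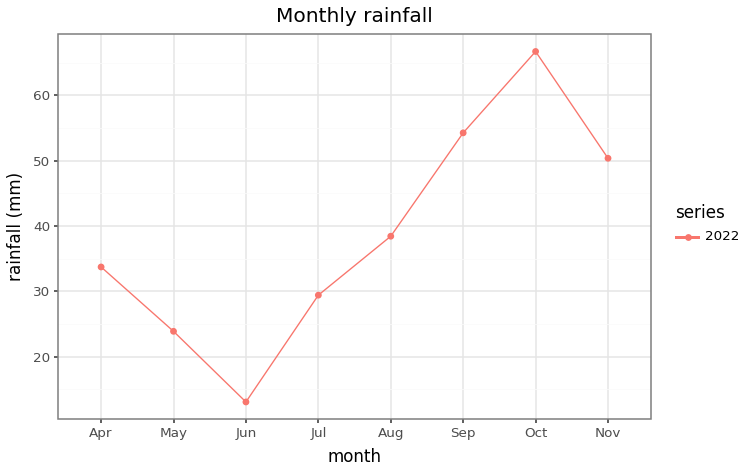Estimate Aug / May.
≈ 1.6×

Aug ≈ 40, May ≈ 25; 40/25 ≈ 1.6.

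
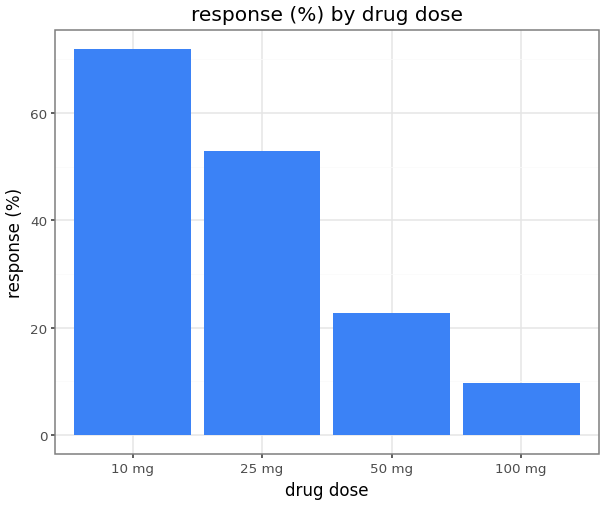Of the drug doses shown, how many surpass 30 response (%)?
Above 30: 10 mg, 25 mg.

2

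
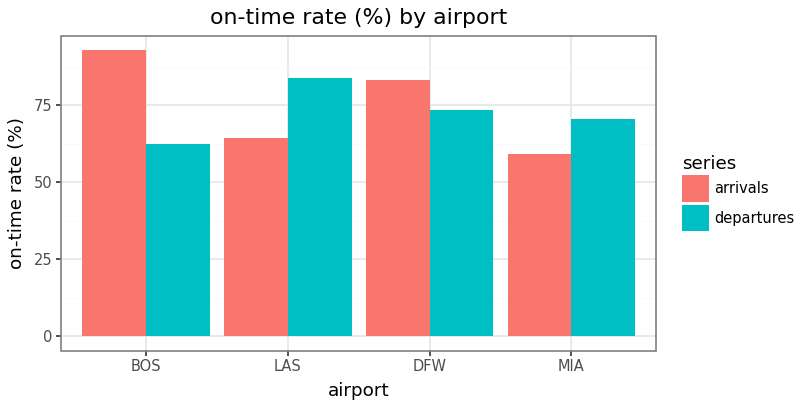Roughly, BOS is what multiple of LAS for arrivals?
≈ 1.5×

BOS ≈ 90, LAS ≈ 60; 90/60 ≈ 1.5.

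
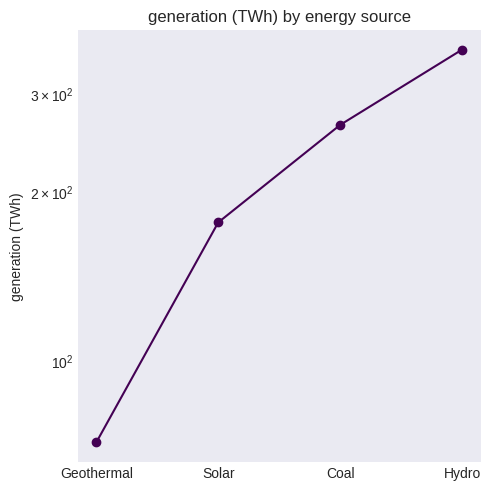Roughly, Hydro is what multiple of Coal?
≈ 1.27×

Hydro ≈ 350, Coal ≈ 275; 350/275 ≈ 1.27.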